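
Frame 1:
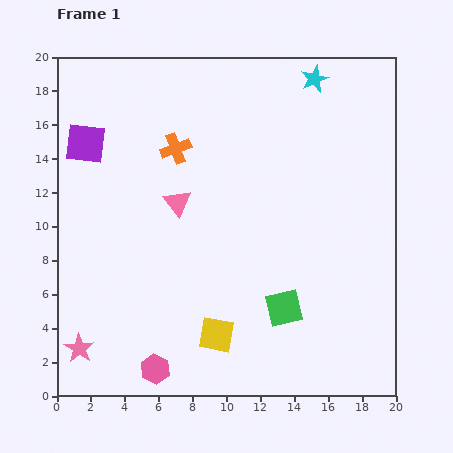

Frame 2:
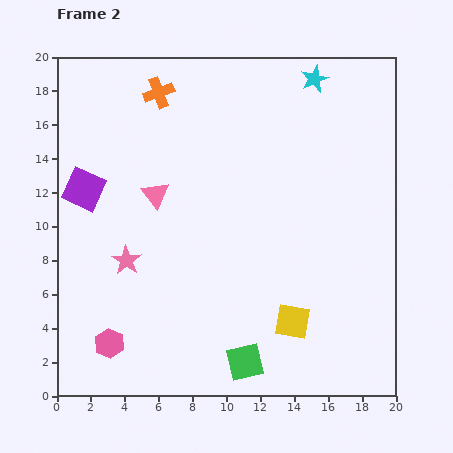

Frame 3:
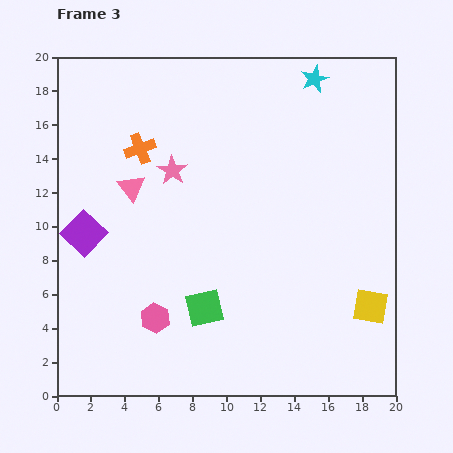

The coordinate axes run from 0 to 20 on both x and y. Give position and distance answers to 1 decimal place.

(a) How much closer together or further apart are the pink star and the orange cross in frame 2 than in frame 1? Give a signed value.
-3.0

Distance in frame 1: 13.1. Distance in frame 2: 10.1.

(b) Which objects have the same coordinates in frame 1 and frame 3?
the cyan star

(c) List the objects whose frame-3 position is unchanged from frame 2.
the cyan star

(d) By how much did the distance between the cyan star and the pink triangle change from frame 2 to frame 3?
+1.0

Distance in frame 2: 11.6. Distance in frame 3: 12.6.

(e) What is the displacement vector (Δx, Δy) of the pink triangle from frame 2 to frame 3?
(-1.4, 0.4)

The pink triangle was at (5.8, 11.9) in frame 2 and (4.4, 12.3) in frame 3.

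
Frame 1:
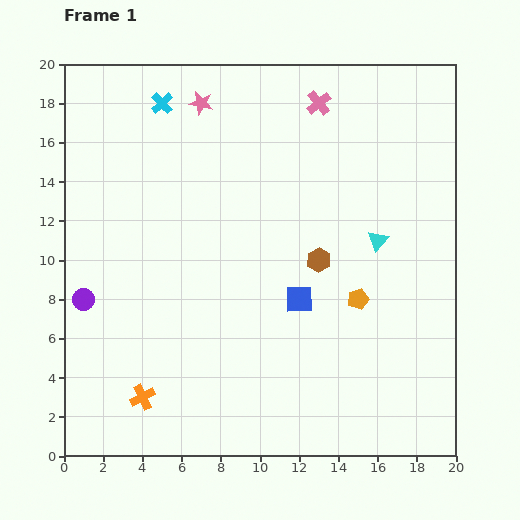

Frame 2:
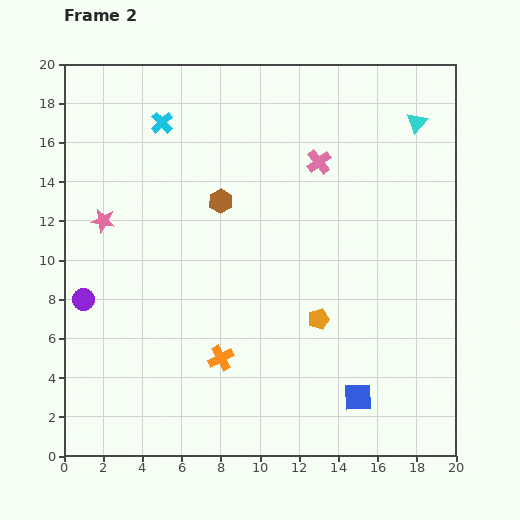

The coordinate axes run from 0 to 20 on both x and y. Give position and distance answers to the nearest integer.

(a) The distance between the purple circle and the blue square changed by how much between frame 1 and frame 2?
+4

Distance in frame 1: 11. Distance in frame 2: 15.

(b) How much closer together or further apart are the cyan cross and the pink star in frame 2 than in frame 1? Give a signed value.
+4

Distance in frame 1: 2. Distance in frame 2: 6.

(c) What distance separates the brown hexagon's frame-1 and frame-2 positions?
6

The brown hexagon moved from (13, 10) to (8, 13), a distance of √(5² + 3²) ≈ 6.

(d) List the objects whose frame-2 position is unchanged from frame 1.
the purple circle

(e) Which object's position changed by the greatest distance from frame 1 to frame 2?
the pink star

(moved 8; next 6)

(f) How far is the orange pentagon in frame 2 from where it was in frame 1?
2

The orange pentagon moved from (15, 8) to (13, 7), a distance of √(2² + 1²) ≈ 2.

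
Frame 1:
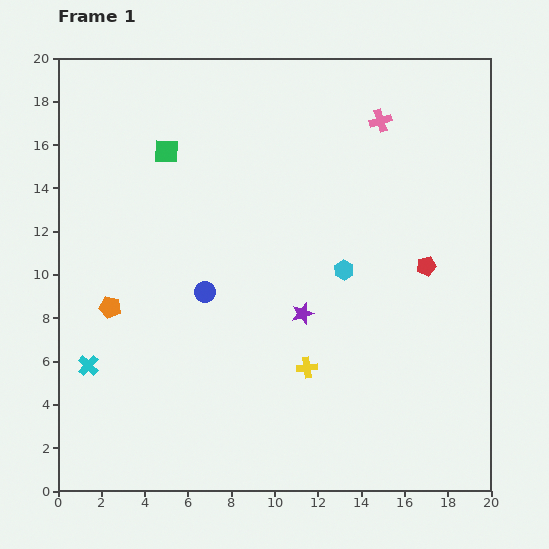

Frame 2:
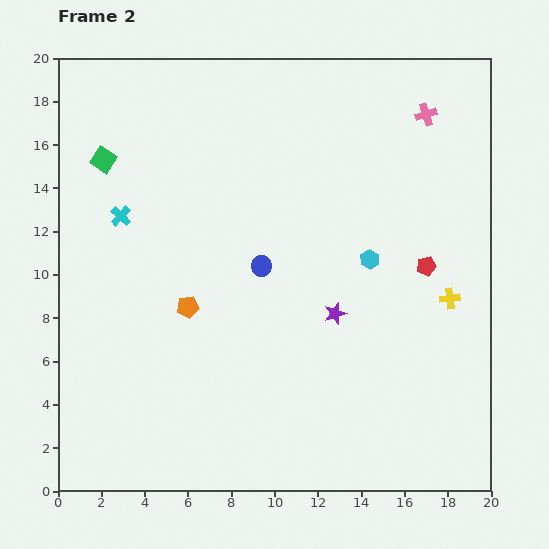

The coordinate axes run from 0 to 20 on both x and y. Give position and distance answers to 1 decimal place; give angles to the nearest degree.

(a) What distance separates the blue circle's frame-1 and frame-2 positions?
2.9

The blue circle moved from (6.8, 9.2) to (9.4, 10.4), a distance of √(2.6² + 1.2²) ≈ 2.9.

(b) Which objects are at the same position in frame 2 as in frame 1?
the red pentagon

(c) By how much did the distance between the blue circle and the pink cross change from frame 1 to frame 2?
-1.0

Distance in frame 1: 11.3. Distance in frame 2: 10.3.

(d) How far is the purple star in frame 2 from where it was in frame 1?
1.5

The purple star moved from (11.3, 8.2) to (12.8, 8.2), a distance of √(1.5² + 0.0²) ≈ 1.5.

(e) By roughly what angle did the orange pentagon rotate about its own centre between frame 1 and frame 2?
23° counter-clockwise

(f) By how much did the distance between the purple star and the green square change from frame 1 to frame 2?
+3.0

Distance in frame 1: 9.8. Distance in frame 2: 12.8.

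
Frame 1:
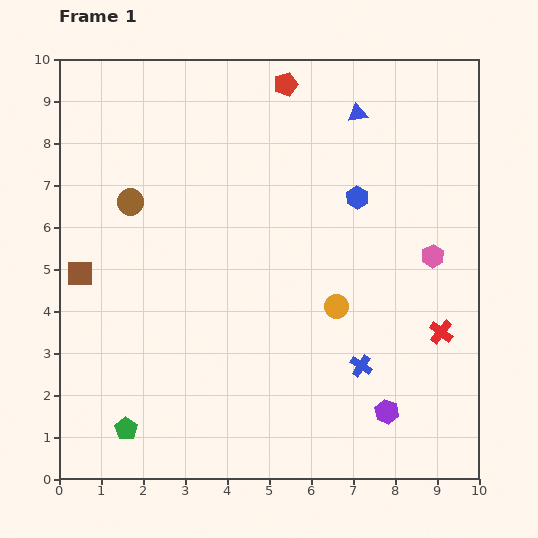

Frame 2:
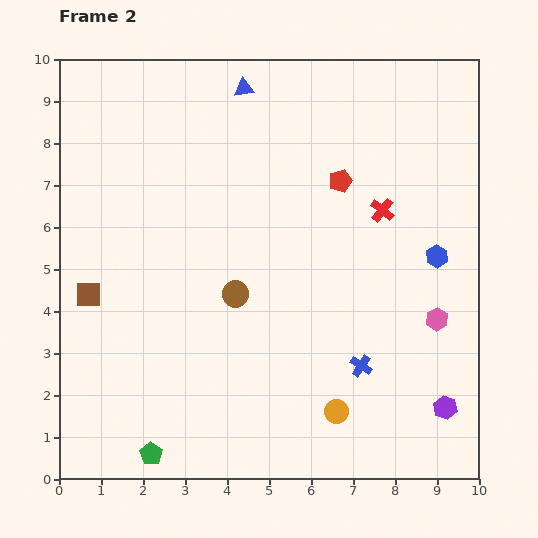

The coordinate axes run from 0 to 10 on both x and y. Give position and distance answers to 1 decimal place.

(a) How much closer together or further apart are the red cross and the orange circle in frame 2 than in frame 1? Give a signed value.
+2.3

Distance in frame 1: 2.6. Distance in frame 2: 4.9.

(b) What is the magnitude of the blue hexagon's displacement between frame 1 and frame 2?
2.4

The blue hexagon moved from (7.1, 6.7) to (9.0, 5.3), a distance of √(1.9² + 1.4²) ≈ 2.4.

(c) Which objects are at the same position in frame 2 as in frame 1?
the blue cross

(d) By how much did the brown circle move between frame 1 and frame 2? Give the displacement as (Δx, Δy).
(2.5, -2.2)

The brown circle was at (1.7, 6.6) in frame 1 and (4.2, 4.4) in frame 2.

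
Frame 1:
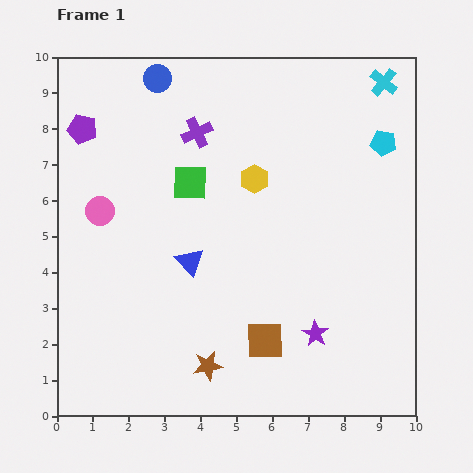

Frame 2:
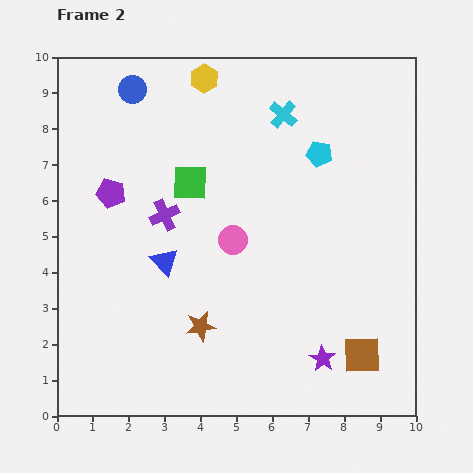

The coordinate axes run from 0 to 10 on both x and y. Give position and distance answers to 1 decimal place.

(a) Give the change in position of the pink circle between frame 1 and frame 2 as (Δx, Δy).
(3.7, -0.8)

The pink circle was at (1.2, 5.7) in frame 1 and (4.9, 4.9) in frame 2.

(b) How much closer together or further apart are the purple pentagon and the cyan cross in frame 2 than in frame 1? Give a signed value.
-3.2

Distance in frame 1: 8.5. Distance in frame 2: 5.3.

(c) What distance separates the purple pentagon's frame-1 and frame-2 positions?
2.0

The purple pentagon moved from (0.7, 8.0) to (1.5, 6.2), a distance of √(0.8² + 1.8²) ≈ 2.0.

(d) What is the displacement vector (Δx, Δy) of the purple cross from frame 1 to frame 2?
(-0.9, -2.3)

The purple cross was at (3.9, 7.9) in frame 1 and (3.0, 5.6) in frame 2.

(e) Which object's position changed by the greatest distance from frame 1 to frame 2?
the pink circle

(moved 3.8; next 3.1)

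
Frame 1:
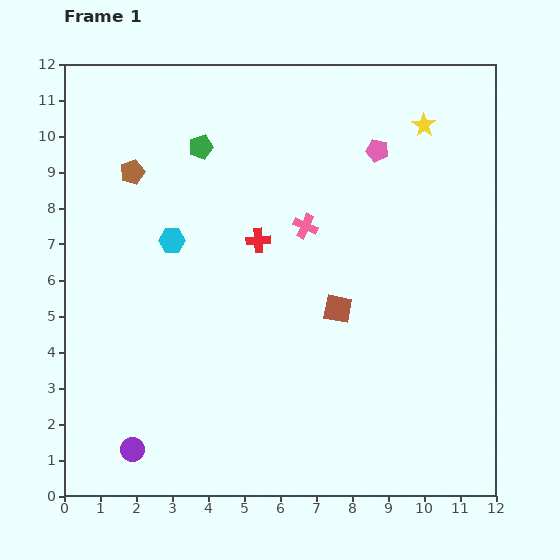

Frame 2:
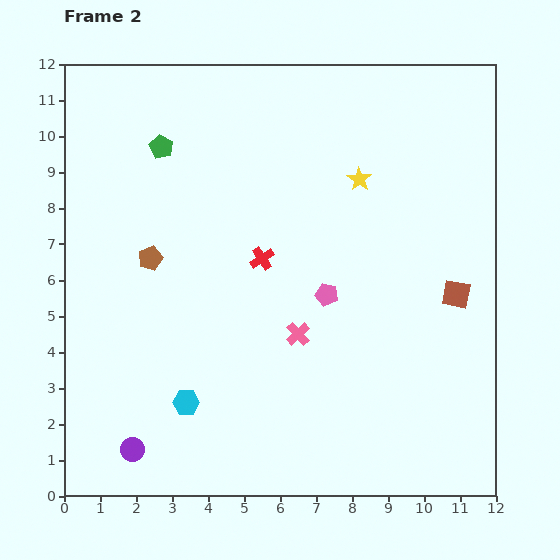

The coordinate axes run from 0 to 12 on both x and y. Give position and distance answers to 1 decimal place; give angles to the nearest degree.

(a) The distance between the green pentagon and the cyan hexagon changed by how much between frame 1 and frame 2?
+4.4

Distance in frame 1: 2.7. Distance in frame 2: 7.1.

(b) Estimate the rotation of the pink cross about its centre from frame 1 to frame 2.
23° clockwise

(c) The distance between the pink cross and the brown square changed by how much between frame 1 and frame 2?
+2.0

Distance in frame 1: 2.5. Distance in frame 2: 4.5.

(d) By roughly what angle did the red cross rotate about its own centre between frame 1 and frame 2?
30° counter-clockwise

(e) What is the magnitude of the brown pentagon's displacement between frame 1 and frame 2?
2.5

The brown pentagon moved from (1.9, 9.0) to (2.4, 6.6), a distance of √(0.5² + 2.4²) ≈ 2.5.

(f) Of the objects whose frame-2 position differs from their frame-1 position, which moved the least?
the red cross

(moved 0.5)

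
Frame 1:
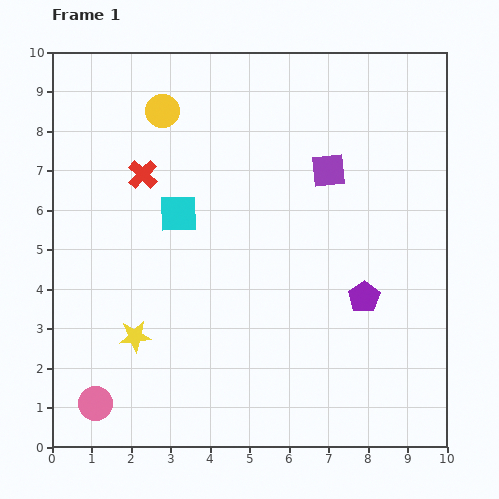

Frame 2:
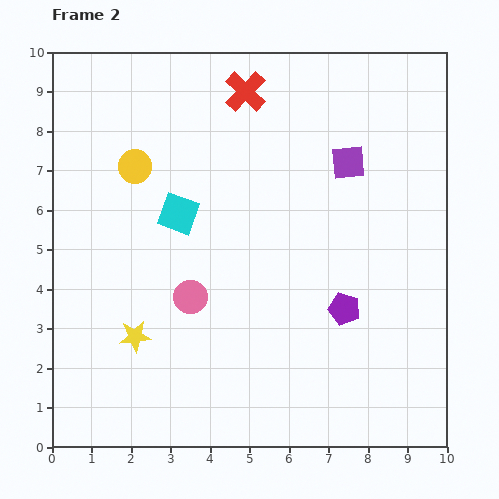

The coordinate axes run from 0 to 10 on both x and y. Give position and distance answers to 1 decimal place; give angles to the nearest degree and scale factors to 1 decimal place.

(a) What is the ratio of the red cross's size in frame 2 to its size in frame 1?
1.4×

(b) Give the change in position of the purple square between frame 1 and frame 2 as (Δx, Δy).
(0.5, 0.2)

The purple square was at (7.0, 7.0) in frame 1 and (7.5, 7.2) in frame 2.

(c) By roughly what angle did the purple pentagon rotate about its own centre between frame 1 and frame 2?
23° counter-clockwise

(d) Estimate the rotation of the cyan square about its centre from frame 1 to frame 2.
21° clockwise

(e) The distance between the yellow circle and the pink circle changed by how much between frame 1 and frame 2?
-4.0

Distance in frame 1: 7.6. Distance in frame 2: 3.6.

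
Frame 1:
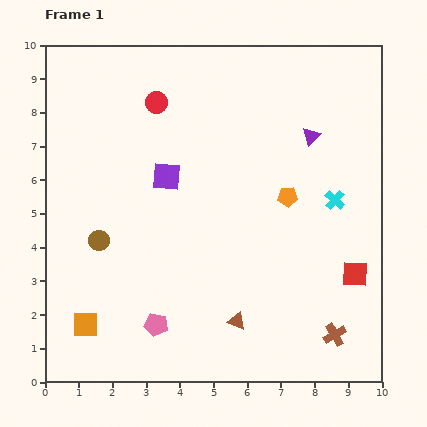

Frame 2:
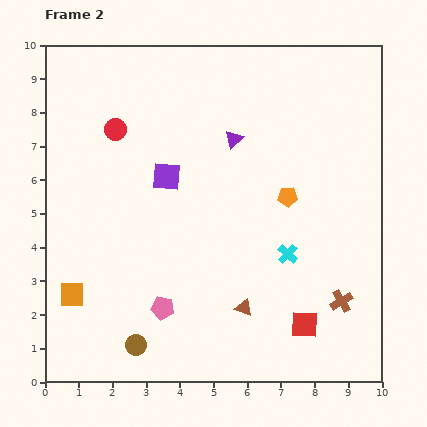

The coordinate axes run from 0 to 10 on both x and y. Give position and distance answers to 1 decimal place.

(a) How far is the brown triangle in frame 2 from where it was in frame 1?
0.4

The brown triangle moved from (5.7, 1.8) to (5.9, 2.2), a distance of √(0.2² + 0.4²) ≈ 0.4.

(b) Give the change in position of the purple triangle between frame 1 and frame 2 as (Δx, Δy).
(-2.3, -0.1)

The purple triangle was at (7.9, 7.3) in frame 1 and (5.6, 7.2) in frame 2.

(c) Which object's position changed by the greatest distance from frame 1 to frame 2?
the brown circle

(moved 3.3; next 2.3)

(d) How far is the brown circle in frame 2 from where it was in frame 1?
3.3

The brown circle moved from (1.6, 4.2) to (2.7, 1.1), a distance of √(1.1² + 3.1²) ≈ 3.3.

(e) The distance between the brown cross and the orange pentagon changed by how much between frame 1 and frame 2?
-0.8

Distance in frame 1: 4.3. Distance in frame 2: 3.5.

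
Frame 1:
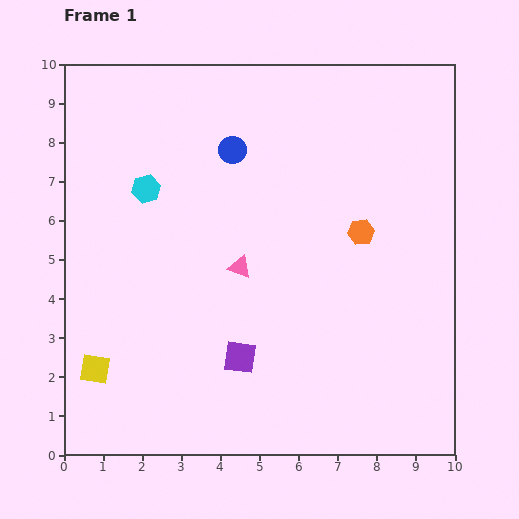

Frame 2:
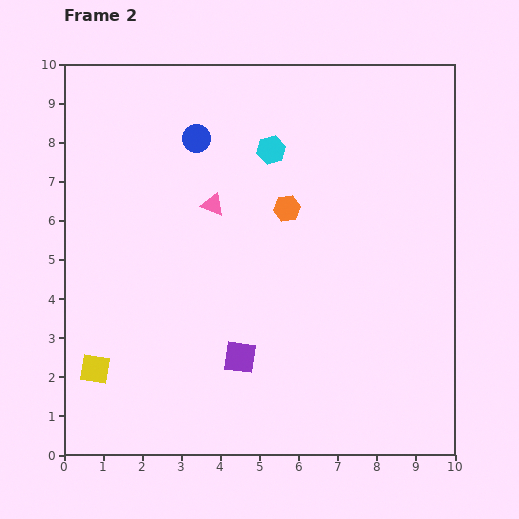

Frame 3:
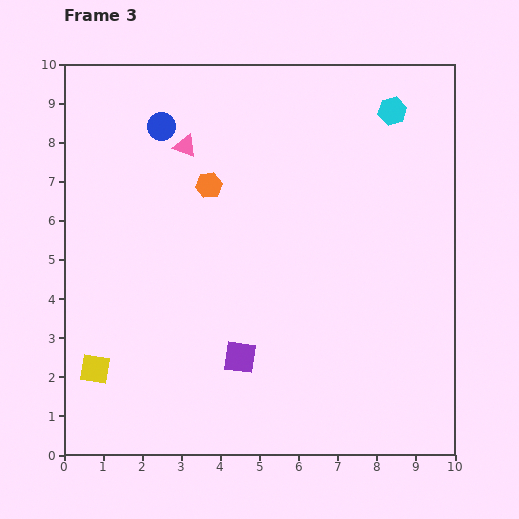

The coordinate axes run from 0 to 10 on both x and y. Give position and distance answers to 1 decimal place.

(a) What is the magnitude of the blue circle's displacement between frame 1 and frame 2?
0.9

The blue circle moved from (4.3, 7.8) to (3.4, 8.1), a distance of √(0.9² + 0.3²) ≈ 0.9.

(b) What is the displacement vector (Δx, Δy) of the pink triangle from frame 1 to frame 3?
(-1.4, 3.1)

The pink triangle was at (4.5, 4.8) in frame 1 and (3.1, 7.9) in frame 3.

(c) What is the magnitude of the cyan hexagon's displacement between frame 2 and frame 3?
3.3

The cyan hexagon moved from (5.3, 7.8) to (8.4, 8.8), a distance of √(3.1² + 1.0²) ≈ 3.3.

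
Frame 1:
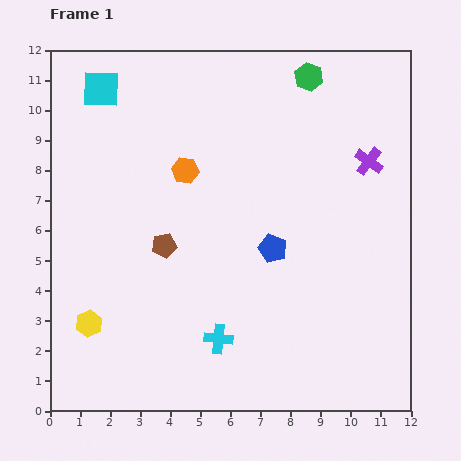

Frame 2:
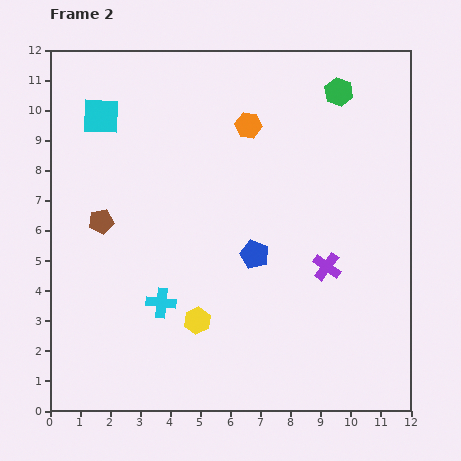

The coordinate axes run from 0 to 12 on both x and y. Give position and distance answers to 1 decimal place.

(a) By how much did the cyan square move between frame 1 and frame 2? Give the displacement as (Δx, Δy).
(0.0, -0.9)

The cyan square was at (1.7, 10.7) in frame 1 and (1.7, 9.8) in frame 2.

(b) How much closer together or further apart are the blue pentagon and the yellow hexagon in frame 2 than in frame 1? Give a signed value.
-3.7

Distance in frame 1: 6.6. Distance in frame 2: 2.9.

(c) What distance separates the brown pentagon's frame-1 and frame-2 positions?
2.2

The brown pentagon moved from (3.8, 5.5) to (1.7, 6.3), a distance of √(2.1² + 0.8²) ≈ 2.2.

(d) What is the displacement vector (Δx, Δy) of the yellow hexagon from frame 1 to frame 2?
(3.6, 0.1)

The yellow hexagon was at (1.3, 2.9) in frame 1 and (4.9, 3.0) in frame 2.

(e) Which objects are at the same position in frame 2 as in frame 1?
none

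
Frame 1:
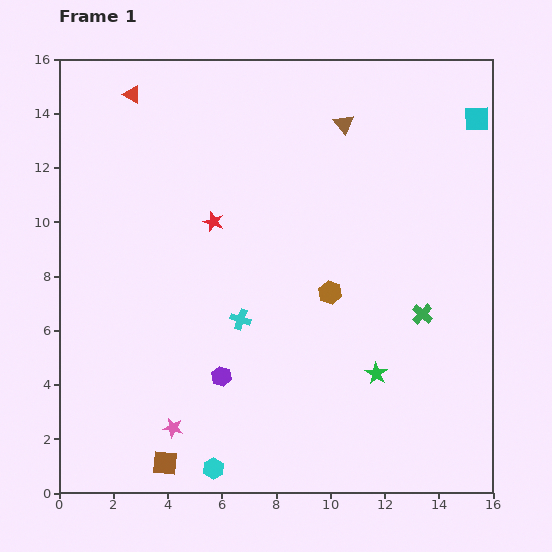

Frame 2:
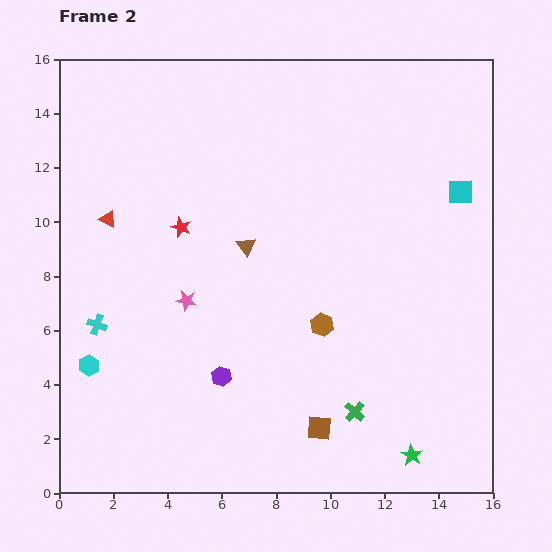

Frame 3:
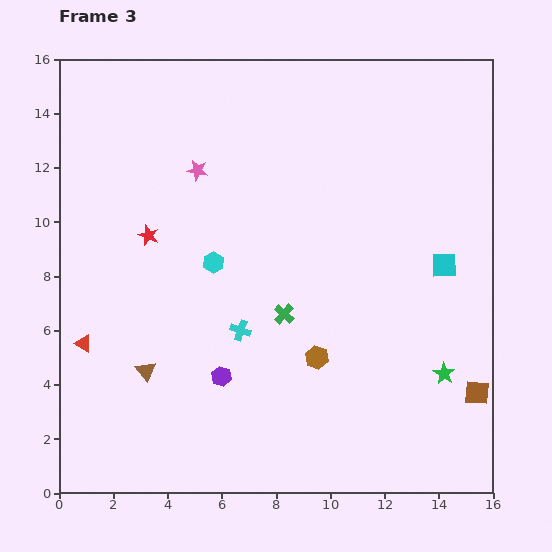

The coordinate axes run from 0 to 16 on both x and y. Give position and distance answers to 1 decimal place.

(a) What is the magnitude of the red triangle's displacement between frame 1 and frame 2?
4.7

The red triangle moved from (2.7, 14.7) to (1.8, 10.1), a distance of √(0.9² + 4.6²) ≈ 4.7.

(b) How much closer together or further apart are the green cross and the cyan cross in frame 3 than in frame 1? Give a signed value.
-5.0

Distance in frame 1: 6.7. Distance in frame 3: 1.7.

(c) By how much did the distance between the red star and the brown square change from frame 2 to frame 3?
+4.4

Distance in frame 2: 9.0. Distance in frame 3: 13.4.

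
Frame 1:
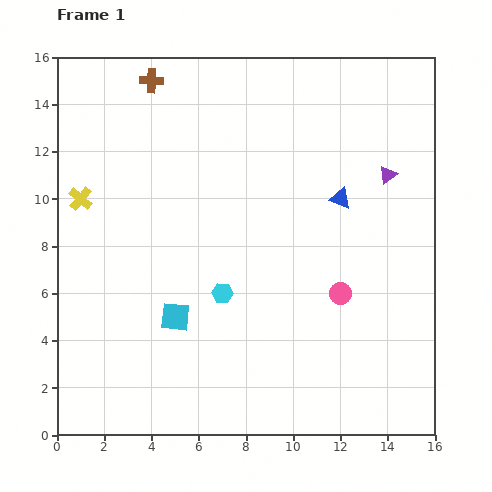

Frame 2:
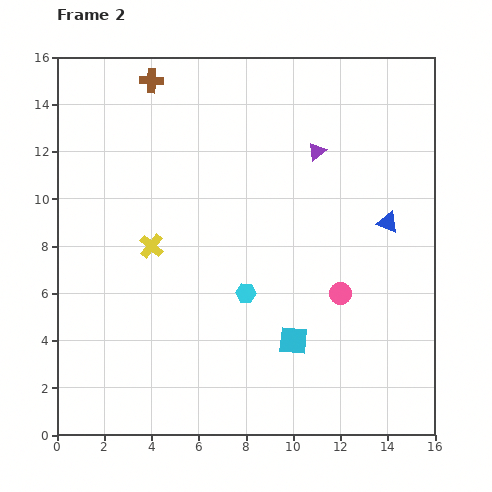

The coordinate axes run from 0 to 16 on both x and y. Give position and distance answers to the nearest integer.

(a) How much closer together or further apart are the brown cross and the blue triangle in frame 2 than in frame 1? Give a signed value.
+3

Distance in frame 1: 9. Distance in frame 2: 12.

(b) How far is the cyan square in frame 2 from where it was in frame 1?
5

The cyan square moved from (5, 5) to (10, 4), a distance of √(5² + 1²) ≈ 5.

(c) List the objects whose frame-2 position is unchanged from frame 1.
the brown cross, the pink circle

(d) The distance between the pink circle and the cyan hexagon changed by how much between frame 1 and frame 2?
-1

Distance in frame 1: 5. Distance in frame 2: 4.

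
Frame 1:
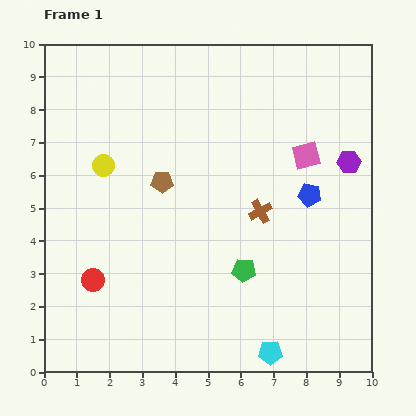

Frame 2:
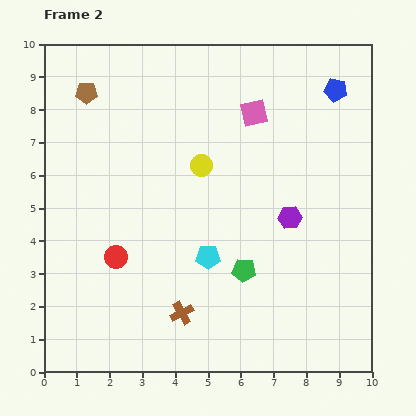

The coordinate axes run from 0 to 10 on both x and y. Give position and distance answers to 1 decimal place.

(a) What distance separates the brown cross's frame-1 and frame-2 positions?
3.9

The brown cross moved from (6.6, 4.9) to (4.2, 1.8), a distance of √(2.4² + 3.1²) ≈ 3.9.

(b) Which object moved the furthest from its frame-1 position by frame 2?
the brown cross

(moved 3.9; next 3.5)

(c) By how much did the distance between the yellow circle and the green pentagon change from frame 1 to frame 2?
-1.9

Distance in frame 1: 5.4. Distance in frame 2: 3.5.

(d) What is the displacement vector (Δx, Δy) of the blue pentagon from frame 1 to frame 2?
(0.8, 3.2)

The blue pentagon was at (8.1, 5.4) in frame 1 and (8.9, 8.6) in frame 2.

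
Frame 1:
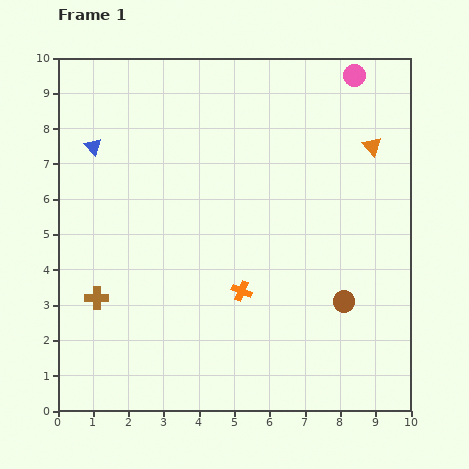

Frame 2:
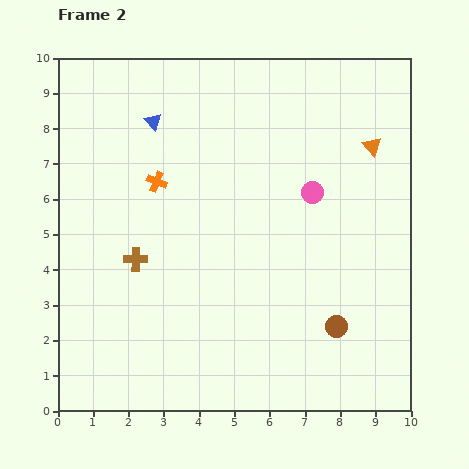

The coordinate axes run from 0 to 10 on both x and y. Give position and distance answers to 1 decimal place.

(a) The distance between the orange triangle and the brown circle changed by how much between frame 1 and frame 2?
+0.7

Distance in frame 1: 4.5. Distance in frame 2: 5.2.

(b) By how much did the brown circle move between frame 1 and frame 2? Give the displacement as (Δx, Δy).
(-0.2, -0.7)

The brown circle was at (8.1, 3.1) in frame 1 and (7.9, 2.4) in frame 2.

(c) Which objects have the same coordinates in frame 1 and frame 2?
the orange triangle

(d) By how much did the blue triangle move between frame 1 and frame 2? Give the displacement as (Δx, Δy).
(1.7, 0.7)

The blue triangle was at (1.0, 7.5) in frame 1 and (2.7, 8.2) in frame 2.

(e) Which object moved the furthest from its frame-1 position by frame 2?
the orange cross

(moved 3.9; next 3.5)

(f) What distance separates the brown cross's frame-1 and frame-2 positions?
1.6

The brown cross moved from (1.1, 3.2) to (2.2, 4.3), a distance of √(1.1² + 1.1²) ≈ 1.6.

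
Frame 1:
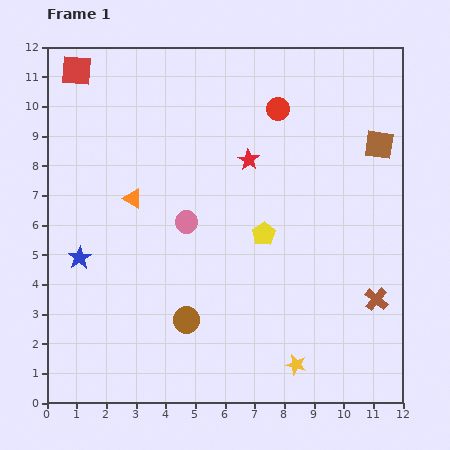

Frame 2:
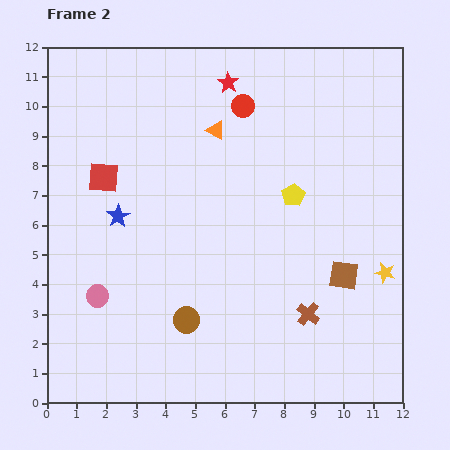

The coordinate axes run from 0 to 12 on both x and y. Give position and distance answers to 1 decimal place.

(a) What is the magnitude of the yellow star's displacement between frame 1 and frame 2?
4.3

The yellow star moved from (8.4, 1.3) to (11.4, 4.4), a distance of √(3.0² + 3.1²) ≈ 4.3.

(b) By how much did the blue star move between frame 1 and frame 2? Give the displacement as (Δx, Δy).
(1.3, 1.4)

The blue star was at (1.1, 4.9) in frame 1 and (2.4, 6.3) in frame 2.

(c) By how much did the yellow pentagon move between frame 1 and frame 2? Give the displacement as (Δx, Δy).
(1.0, 1.3)

The yellow pentagon was at (7.3, 5.7) in frame 1 and (8.3, 7.0) in frame 2.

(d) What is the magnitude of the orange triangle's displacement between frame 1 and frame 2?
3.6

The orange triangle moved from (2.9, 6.9) to (5.7, 9.2), a distance of √(2.8² + 2.3²) ≈ 3.6.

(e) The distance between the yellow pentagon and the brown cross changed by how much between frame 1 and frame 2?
-0.4

Distance in frame 1: 4.4. Distance in frame 2: 4.0.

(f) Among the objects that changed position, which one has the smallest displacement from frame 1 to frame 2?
the red circle

(moved 1.2)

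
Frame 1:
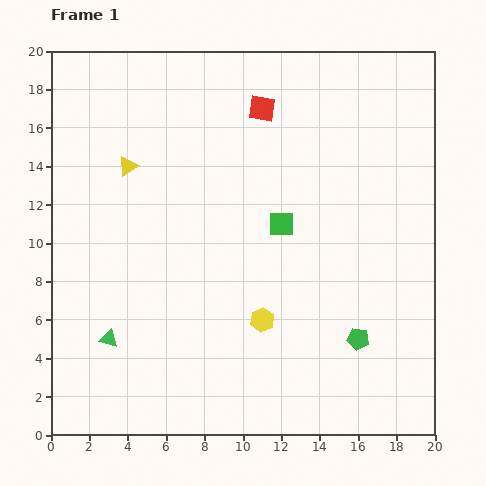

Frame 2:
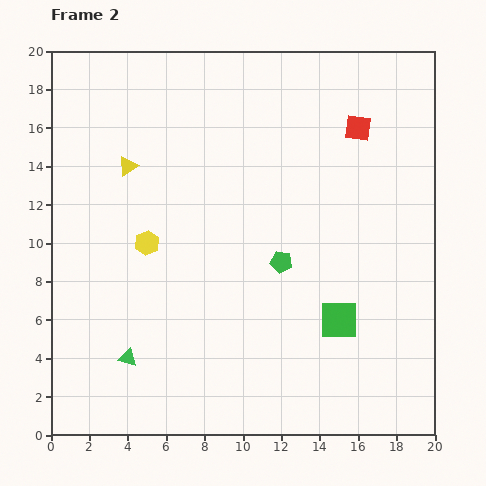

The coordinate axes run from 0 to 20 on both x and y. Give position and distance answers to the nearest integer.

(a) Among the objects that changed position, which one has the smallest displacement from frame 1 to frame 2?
the green triangle

(moved 1)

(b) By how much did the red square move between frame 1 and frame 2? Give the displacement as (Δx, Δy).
(5, -1)

The red square was at (11, 17) in frame 1 and (16, 16) in frame 2.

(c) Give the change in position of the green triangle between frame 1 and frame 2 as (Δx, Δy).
(1, -1)

The green triangle was at (3, 5) in frame 1 and (4, 4) in frame 2.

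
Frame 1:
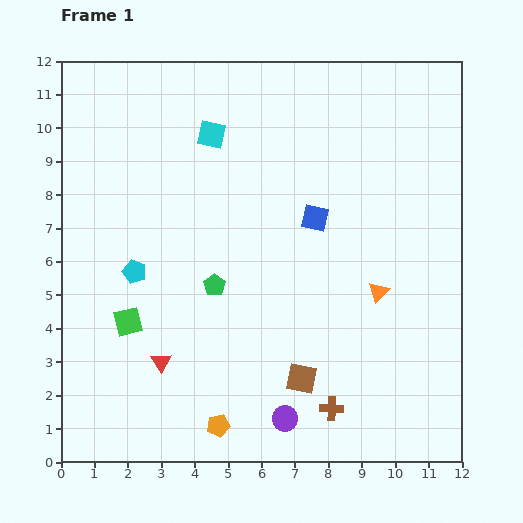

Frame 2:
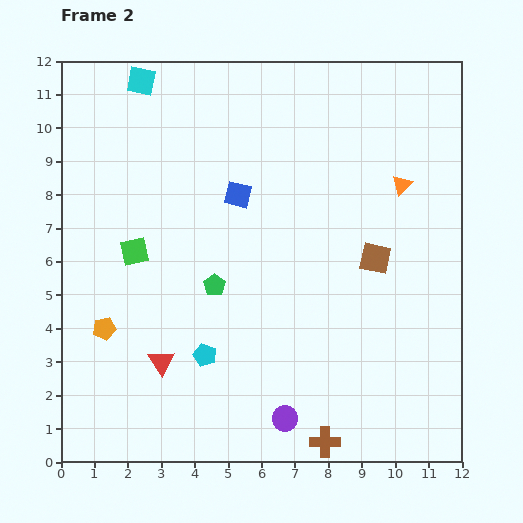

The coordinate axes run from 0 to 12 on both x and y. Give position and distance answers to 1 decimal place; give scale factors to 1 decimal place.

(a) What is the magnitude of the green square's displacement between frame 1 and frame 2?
2.1

The green square moved from (2.0, 4.2) to (2.2, 6.3), a distance of √(0.2² + 2.1²) ≈ 2.1.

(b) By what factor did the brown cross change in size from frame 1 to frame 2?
1.3×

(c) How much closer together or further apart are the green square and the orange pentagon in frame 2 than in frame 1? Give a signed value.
-1.6

Distance in frame 1: 4.1. Distance in frame 2: 2.5.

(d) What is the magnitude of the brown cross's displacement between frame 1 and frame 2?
1.0

The brown cross moved from (8.1, 1.6) to (7.9, 0.6), a distance of √(0.2² + 1.0²) ≈ 1.0.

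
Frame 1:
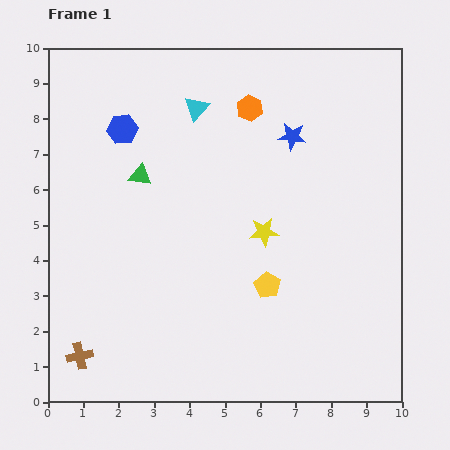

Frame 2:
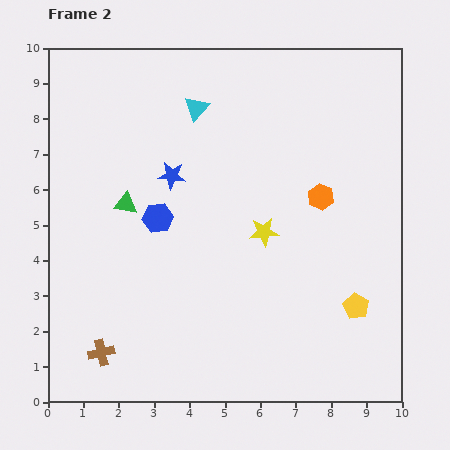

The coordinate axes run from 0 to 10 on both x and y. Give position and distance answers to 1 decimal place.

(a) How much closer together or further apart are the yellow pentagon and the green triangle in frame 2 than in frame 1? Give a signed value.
+2.3

Distance in frame 1: 4.8. Distance in frame 2: 7.1.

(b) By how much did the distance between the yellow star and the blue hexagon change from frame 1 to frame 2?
-1.9

Distance in frame 1: 4.9. Distance in frame 2: 3.0.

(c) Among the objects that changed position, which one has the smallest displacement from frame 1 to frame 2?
the brown cross

(moved 0.6)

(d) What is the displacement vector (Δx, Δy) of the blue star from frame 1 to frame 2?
(-3.4, -1.1)

The blue star was at (6.9, 7.5) in frame 1 and (3.5, 6.4) in frame 2.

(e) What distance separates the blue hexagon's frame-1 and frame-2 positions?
2.7

The blue hexagon moved from (2.1, 7.7) to (3.1, 5.2), a distance of √(1.0² + 2.5²) ≈ 2.7.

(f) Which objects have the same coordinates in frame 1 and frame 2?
the cyan triangle, the yellow star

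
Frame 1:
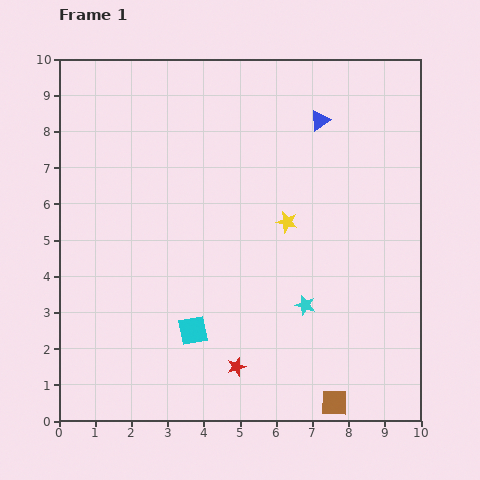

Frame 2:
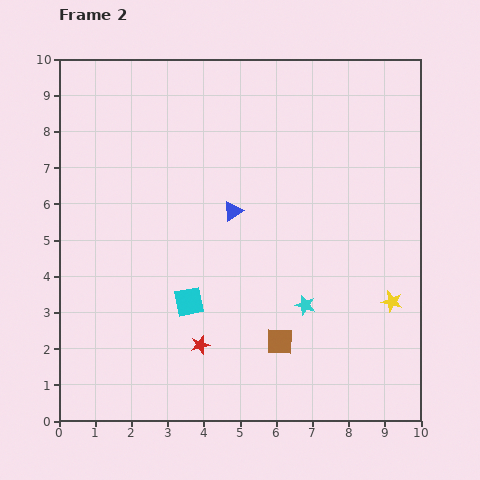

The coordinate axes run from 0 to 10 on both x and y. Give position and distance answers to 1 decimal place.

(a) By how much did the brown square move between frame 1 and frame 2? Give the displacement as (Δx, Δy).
(-1.5, 1.7)

The brown square was at (7.6, 0.5) in frame 1 and (6.1, 2.2) in frame 2.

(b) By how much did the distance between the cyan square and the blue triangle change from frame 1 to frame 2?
-4.0

Distance in frame 1: 6.8. Distance in frame 2: 2.8.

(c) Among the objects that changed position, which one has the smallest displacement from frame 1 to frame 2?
the cyan square

(moved 0.8)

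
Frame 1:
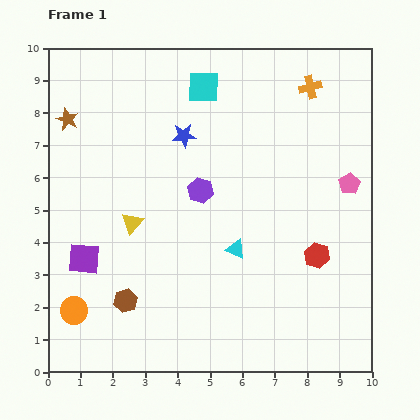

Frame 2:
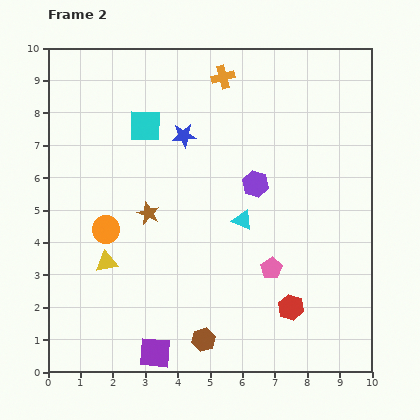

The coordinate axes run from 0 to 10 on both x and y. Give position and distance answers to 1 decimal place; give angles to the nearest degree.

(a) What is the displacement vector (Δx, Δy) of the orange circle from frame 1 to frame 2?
(1.0, 2.5)

The orange circle was at (0.8, 1.9) in frame 1 and (1.8, 4.4) in frame 2.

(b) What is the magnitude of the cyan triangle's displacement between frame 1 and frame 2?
0.9

The cyan triangle moved from (5.8, 3.8) to (6.0, 4.7), a distance of √(0.2² + 0.9²) ≈ 0.9.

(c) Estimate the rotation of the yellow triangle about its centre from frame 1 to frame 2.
39° clockwise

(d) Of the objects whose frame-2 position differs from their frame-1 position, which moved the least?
the cyan triangle

(moved 0.9)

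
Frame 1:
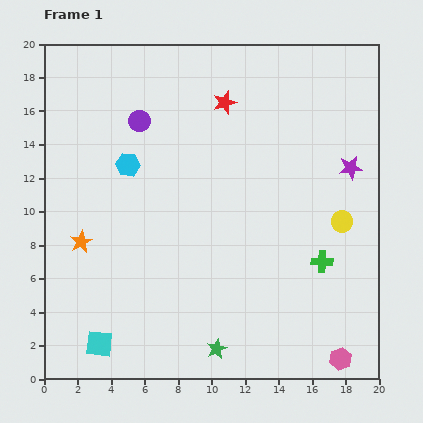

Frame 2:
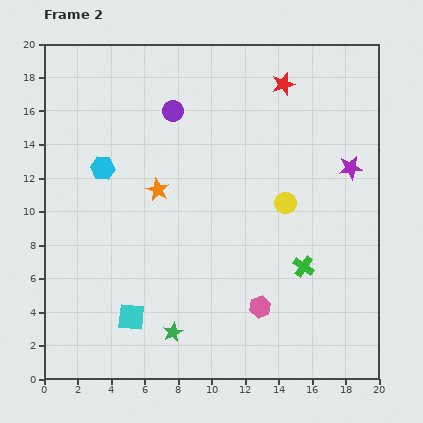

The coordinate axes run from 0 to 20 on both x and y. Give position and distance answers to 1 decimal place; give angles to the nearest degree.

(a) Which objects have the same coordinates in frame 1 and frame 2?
the purple star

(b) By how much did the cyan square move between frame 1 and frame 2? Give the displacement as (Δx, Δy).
(1.9, 1.6)

The cyan square was at (3.3, 2.1) in frame 1 and (5.2, 3.7) in frame 2.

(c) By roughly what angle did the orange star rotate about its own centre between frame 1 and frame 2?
20° counter-clockwise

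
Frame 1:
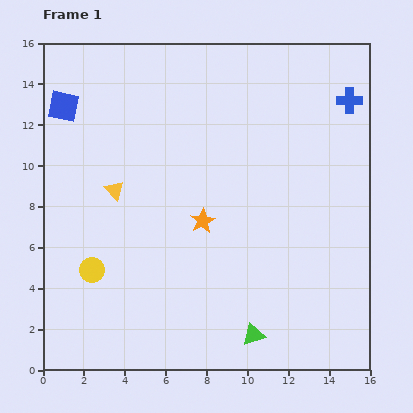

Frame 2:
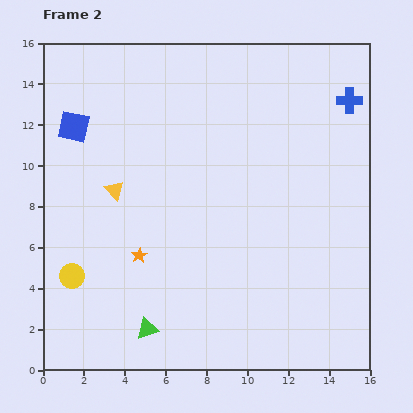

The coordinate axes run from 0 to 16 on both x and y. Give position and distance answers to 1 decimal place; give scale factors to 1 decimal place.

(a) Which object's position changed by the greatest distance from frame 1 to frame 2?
the green triangle

(moved 5.2; next 3.5)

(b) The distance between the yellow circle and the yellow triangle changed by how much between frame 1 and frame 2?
+0.6

Distance in frame 1: 4.1. Distance in frame 2: 4.7.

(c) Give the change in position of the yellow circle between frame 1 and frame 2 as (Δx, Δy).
(-1.0, -0.3)

The yellow circle was at (2.4, 4.9) in frame 1 and (1.4, 4.6) in frame 2.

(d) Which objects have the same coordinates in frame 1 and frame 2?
the yellow triangle, the blue cross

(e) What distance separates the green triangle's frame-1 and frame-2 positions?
5.2

The green triangle moved from (10.3, 1.7) to (5.1, 2.0), a distance of √(5.2² + 0.3²) ≈ 5.2.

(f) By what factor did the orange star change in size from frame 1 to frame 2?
0.6×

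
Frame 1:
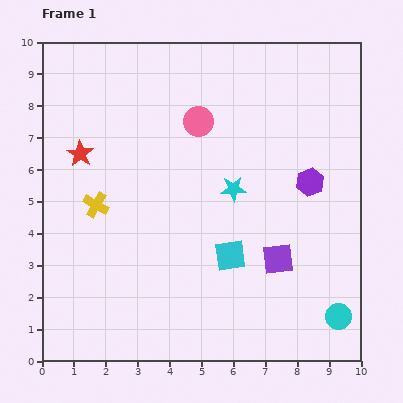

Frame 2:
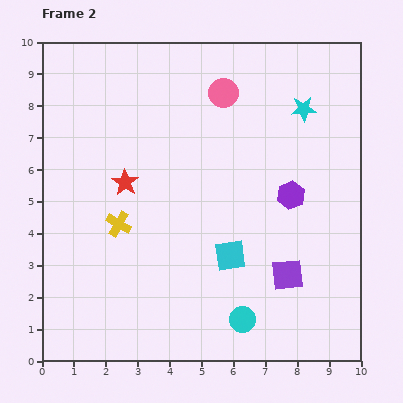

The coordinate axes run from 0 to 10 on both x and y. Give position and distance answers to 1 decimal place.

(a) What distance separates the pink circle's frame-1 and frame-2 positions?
1.2

The pink circle moved from (4.9, 7.5) to (5.7, 8.4), a distance of √(0.8² + 0.9²) ≈ 1.2.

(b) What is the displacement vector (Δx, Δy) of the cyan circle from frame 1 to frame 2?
(-3.0, -0.1)

The cyan circle was at (9.3, 1.4) in frame 1 and (6.3, 1.3) in frame 2.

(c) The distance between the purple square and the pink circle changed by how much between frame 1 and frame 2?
+1.0

Distance in frame 1: 5.0. Distance in frame 2: 6.0.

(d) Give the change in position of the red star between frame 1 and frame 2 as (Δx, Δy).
(1.4, -0.9)

The red star was at (1.2, 6.5) in frame 1 and (2.6, 5.6) in frame 2.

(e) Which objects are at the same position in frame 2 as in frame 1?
the cyan square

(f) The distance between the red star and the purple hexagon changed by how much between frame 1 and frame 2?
-2.1

Distance in frame 1: 7.3. Distance in frame 2: 5.2.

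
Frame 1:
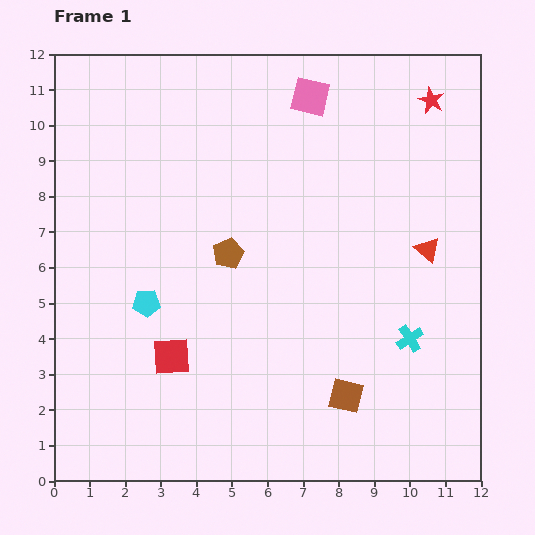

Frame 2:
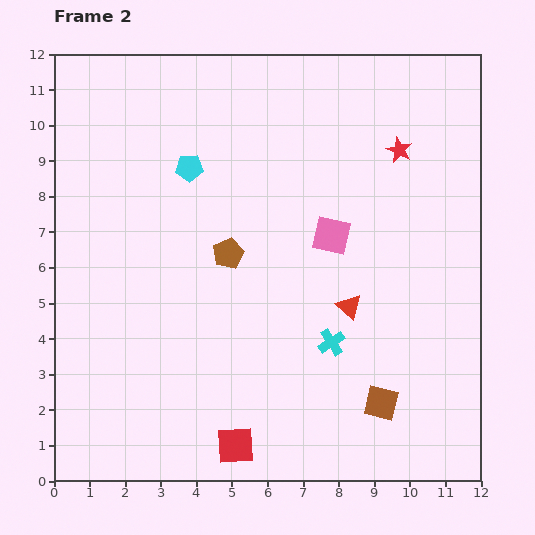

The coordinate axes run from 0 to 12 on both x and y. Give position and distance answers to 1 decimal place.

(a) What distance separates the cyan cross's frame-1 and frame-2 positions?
2.2

The cyan cross moved from (10.0, 4.0) to (7.8, 3.9), a distance of √(2.2² + 0.1²) ≈ 2.2.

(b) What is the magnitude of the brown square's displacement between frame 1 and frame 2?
1.0

The brown square moved from (8.2, 2.4) to (9.2, 2.2), a distance of √(1.0² + 0.2²) ≈ 1.0.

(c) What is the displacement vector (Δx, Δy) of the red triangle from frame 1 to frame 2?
(-2.2, -1.6)

The red triangle was at (10.5, 6.5) in frame 1 and (8.3, 4.9) in frame 2.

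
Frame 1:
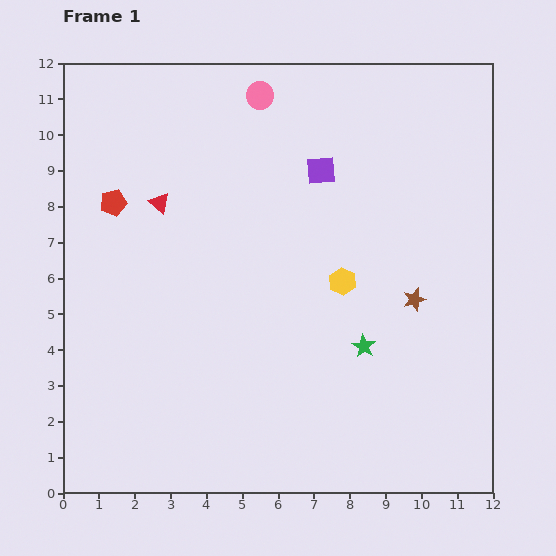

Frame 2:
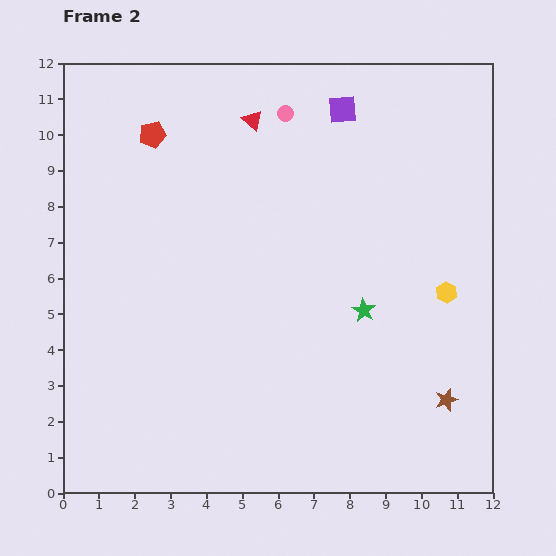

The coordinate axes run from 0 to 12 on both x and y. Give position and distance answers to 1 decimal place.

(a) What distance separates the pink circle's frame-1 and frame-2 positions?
0.9

The pink circle moved from (5.5, 11.1) to (6.2, 10.6), a distance of √(0.7² + 0.5²) ≈ 0.9.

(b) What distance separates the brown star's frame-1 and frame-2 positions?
2.9

The brown star moved from (9.8, 5.4) to (10.7, 2.6), a distance of √(0.9² + 2.8²) ≈ 2.9.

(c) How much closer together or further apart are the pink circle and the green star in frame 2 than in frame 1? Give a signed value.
-1.7

Distance in frame 1: 7.6. Distance in frame 2: 5.9.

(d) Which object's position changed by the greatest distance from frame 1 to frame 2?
the red triangle

(moved 3.5; next 2.9)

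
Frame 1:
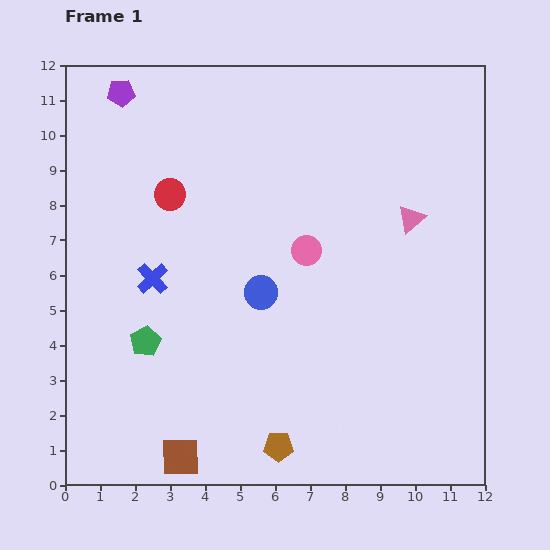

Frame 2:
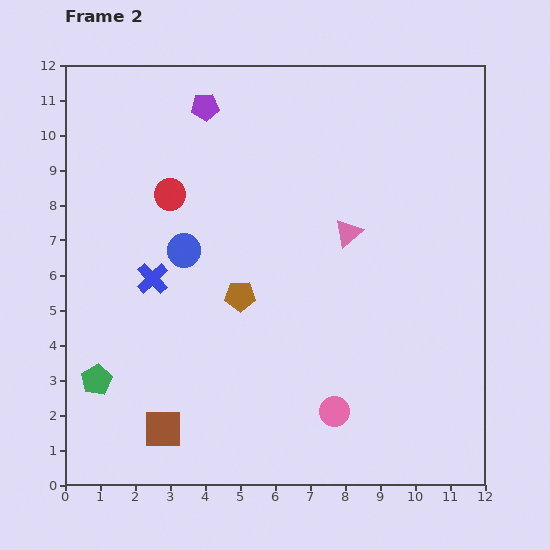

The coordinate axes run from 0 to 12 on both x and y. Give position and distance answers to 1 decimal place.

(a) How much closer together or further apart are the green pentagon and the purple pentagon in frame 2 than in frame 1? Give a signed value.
+1.3

Distance in frame 1: 7.1. Distance in frame 2: 8.4.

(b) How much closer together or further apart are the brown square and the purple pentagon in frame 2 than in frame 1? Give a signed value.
-1.2

Distance in frame 1: 10.5. Distance in frame 2: 9.3.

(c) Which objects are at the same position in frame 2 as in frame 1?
the blue cross, the red circle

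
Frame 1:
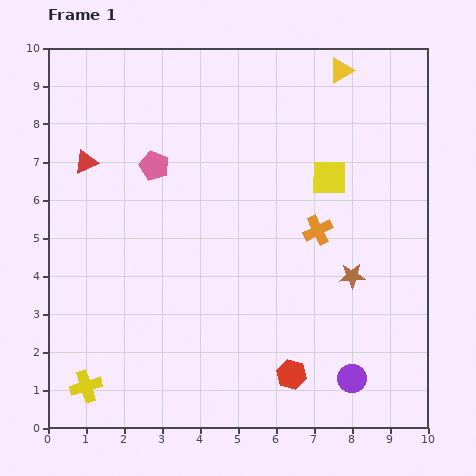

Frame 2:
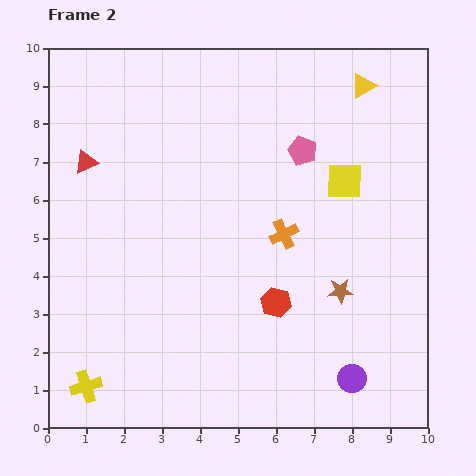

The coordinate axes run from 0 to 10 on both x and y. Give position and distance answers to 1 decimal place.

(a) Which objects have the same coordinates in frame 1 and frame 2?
the red triangle, the purple circle, the yellow cross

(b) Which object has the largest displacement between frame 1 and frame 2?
the pink pentagon

(moved 3.9; next 1.9)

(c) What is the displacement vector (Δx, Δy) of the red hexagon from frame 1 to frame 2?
(-0.4, 1.9)

The red hexagon was at (6.4, 1.4) in frame 1 and (6.0, 3.3) in frame 2.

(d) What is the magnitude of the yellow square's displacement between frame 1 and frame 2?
0.4

The yellow square moved from (7.4, 6.6) to (7.8, 6.5), a distance of √(0.4² + 0.1²) ≈ 0.4.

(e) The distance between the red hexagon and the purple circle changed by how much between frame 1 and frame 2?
+1.2

Distance in frame 1: 1.6. Distance in frame 2: 2.8.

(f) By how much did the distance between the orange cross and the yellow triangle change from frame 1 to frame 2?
+0.2

Distance in frame 1: 4.2. Distance in frame 2: 4.4.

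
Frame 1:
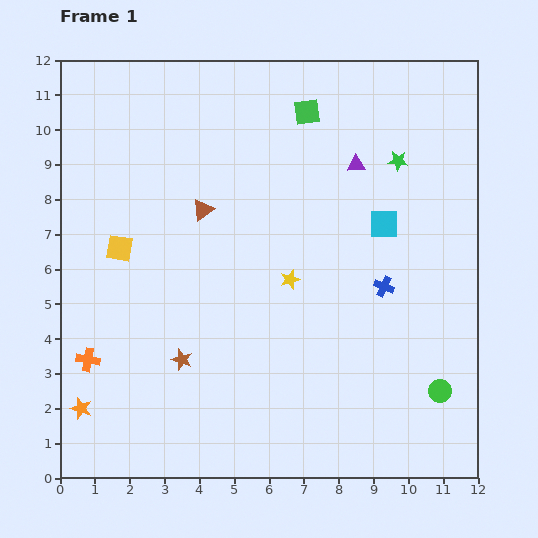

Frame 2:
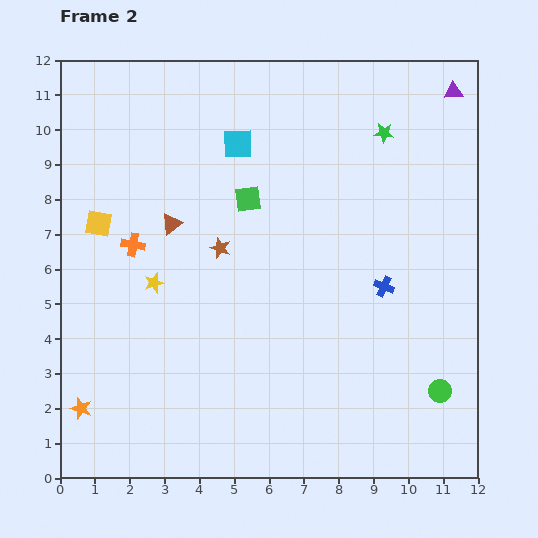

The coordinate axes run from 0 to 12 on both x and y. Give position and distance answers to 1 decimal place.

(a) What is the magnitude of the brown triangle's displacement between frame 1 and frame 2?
1.0

The brown triangle moved from (4.1, 7.7) to (3.2, 7.3), a distance of √(0.9² + 0.4²) ≈ 1.0.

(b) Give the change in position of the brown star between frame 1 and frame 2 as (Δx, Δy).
(1.1, 3.2)

The brown star was at (3.5, 3.4) in frame 1 and (4.6, 6.6) in frame 2.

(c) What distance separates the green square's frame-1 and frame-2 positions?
3.0

The green square moved from (7.1, 10.5) to (5.4, 8.0), a distance of √(1.7² + 2.5²) ≈ 3.0.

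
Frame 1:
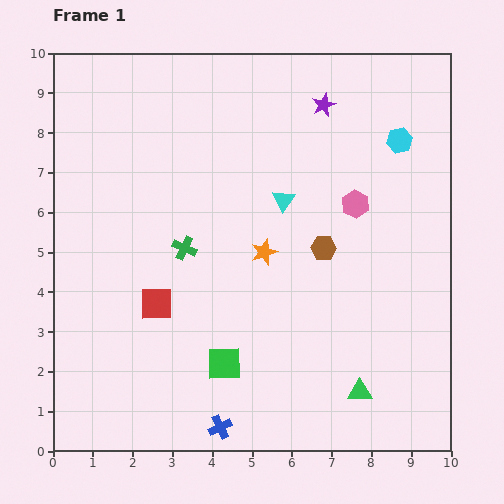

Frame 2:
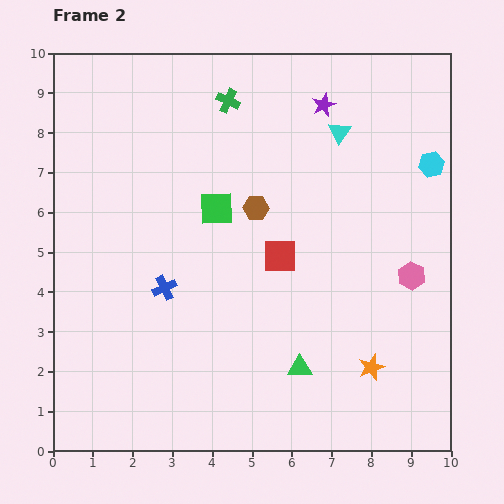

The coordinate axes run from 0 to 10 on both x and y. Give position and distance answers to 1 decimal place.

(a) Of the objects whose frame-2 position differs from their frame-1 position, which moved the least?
the cyan hexagon

(moved 1.0)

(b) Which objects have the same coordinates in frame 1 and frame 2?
the purple star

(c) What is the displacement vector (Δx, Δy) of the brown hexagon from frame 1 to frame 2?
(-1.7, 1.0)

The brown hexagon was at (6.8, 5.1) in frame 1 and (5.1, 6.1) in frame 2.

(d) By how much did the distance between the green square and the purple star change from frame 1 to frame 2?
-3.3

Distance in frame 1: 7.0. Distance in frame 2: 3.7.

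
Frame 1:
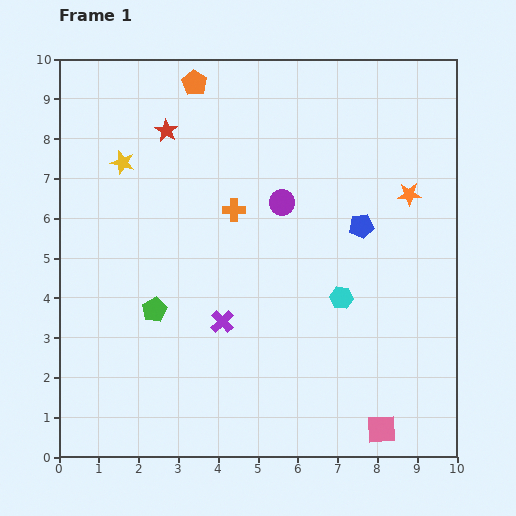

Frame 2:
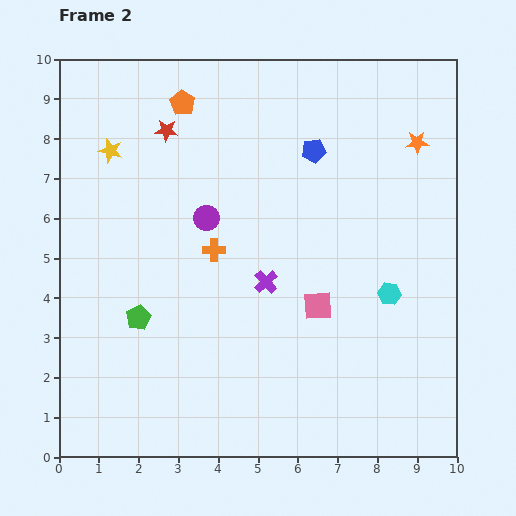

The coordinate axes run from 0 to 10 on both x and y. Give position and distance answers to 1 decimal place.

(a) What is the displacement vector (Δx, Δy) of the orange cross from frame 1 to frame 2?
(-0.5, -1.0)

The orange cross was at (4.4, 6.2) in frame 1 and (3.9, 5.2) in frame 2.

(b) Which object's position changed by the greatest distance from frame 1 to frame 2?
the pink square

(moved 3.5; next 2.2)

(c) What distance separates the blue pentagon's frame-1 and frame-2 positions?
2.2

The blue pentagon moved from (7.6, 5.8) to (6.4, 7.7), a distance of √(1.2² + 1.9²) ≈ 2.2.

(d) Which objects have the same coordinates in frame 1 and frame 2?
the red star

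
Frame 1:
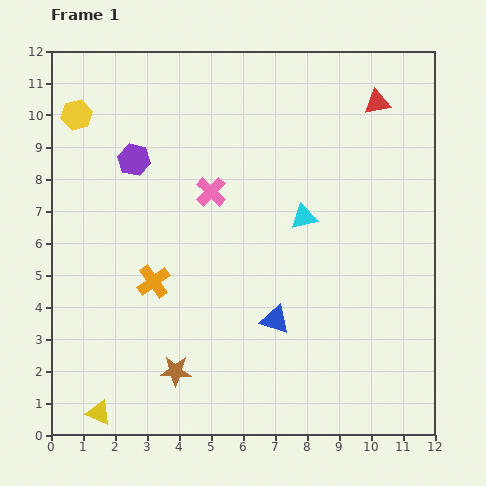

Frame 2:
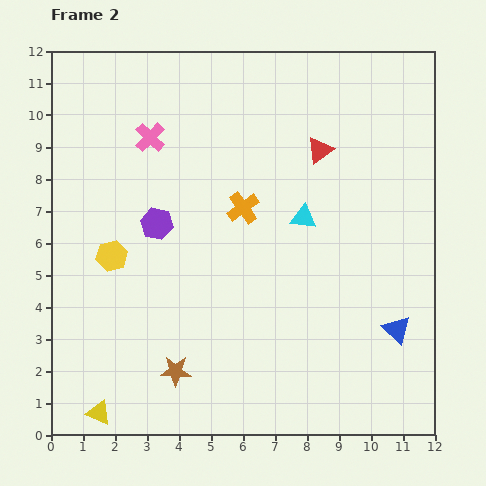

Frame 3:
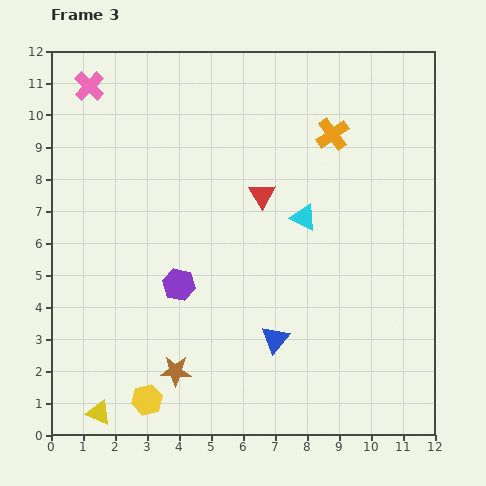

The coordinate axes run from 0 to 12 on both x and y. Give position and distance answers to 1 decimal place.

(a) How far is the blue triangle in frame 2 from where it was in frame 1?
3.8

The blue triangle moved from (7.0, 3.6) to (10.8, 3.3), a distance of √(3.8² + 0.3²) ≈ 3.8.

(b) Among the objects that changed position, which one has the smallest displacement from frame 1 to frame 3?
the blue triangle

(moved 0.6)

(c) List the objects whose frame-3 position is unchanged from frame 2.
the cyan triangle, the brown star, the yellow triangle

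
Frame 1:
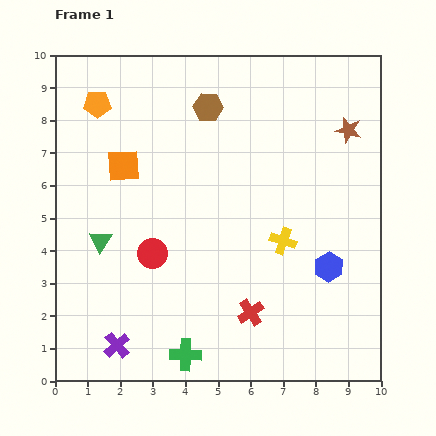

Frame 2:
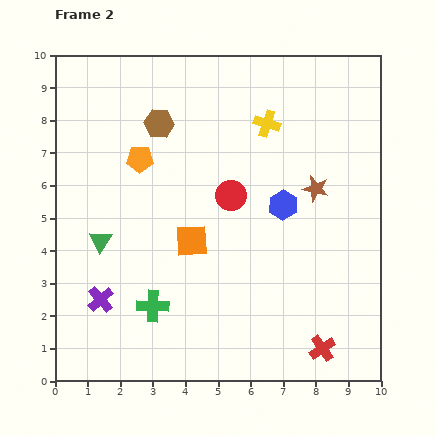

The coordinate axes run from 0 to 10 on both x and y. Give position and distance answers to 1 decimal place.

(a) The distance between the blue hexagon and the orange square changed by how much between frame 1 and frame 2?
-4.0

Distance in frame 1: 7.0. Distance in frame 2: 3.0.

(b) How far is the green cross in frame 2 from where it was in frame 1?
1.8

The green cross moved from (4.0, 0.8) to (3.0, 2.3), a distance of √(1.0² + 1.5²) ≈ 1.8.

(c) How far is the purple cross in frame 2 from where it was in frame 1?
1.5

The purple cross moved from (1.9, 1.1) to (1.4, 2.5), a distance of √(0.5² + 1.4²) ≈ 1.5.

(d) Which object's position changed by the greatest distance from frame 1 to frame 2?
the yellow cross

(moved 3.6; next 3.1)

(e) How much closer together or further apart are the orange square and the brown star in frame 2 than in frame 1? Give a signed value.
-2.9

Distance in frame 1: 7.0. Distance in frame 2: 4.1.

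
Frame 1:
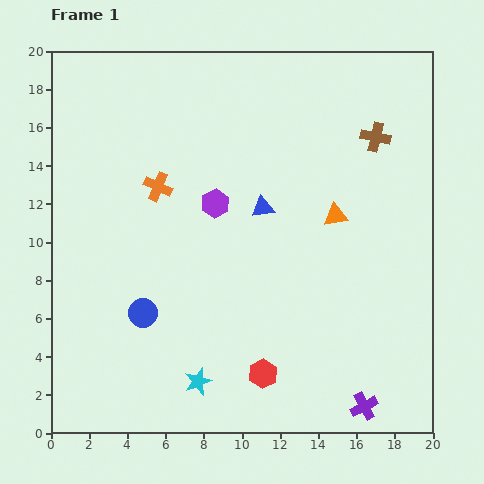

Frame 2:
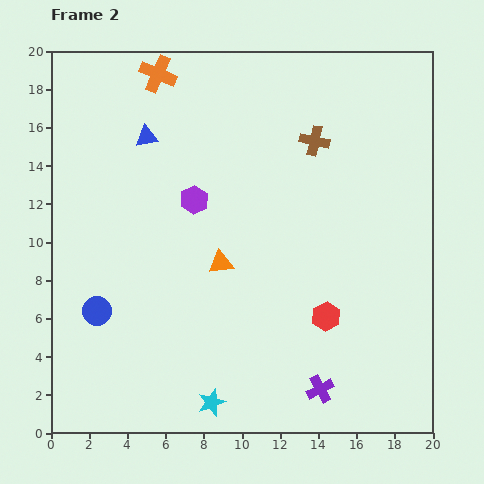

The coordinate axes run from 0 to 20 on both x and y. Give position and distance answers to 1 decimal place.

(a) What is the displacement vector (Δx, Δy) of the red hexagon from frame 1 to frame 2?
(3.3, 3.0)

The red hexagon was at (11.1, 3.1) in frame 1 and (14.4, 6.1) in frame 2.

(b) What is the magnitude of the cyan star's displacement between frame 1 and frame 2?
1.3

The cyan star moved from (7.7, 2.7) to (8.4, 1.6), a distance of √(0.7² + 1.1²) ≈ 1.3.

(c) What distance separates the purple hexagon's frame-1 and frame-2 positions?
1.1

The purple hexagon moved from (8.6, 12.0) to (7.5, 12.2), a distance of √(1.1² + 0.2²) ≈ 1.1.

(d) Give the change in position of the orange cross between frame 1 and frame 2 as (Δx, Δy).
(0.0, 5.9)

The orange cross was at (5.6, 12.9) in frame 1 and (5.6, 18.8) in frame 2.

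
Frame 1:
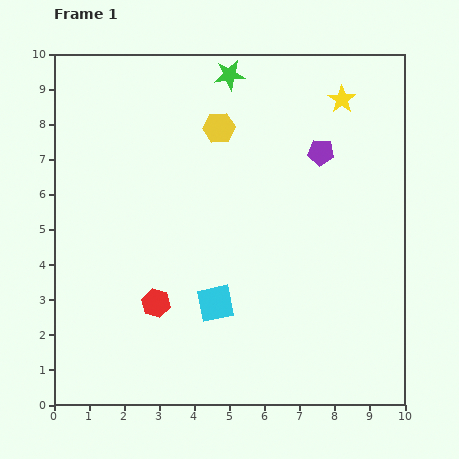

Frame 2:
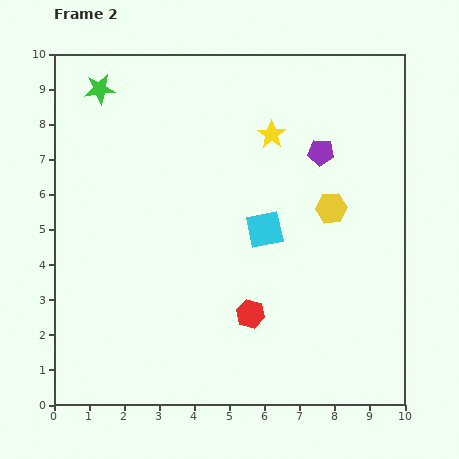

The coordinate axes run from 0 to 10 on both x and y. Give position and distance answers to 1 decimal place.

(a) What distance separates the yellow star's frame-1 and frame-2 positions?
2.2

The yellow star moved from (8.2, 8.7) to (6.2, 7.7), a distance of √(2.0² + 1.0²) ≈ 2.2.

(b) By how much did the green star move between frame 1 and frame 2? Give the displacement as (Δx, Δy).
(-3.7, -0.4)

The green star was at (5.0, 9.4) in frame 1 and (1.3, 9.0) in frame 2.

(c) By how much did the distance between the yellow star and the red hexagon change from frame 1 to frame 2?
-2.8

Distance in frame 1: 7.9. Distance in frame 2: 5.1.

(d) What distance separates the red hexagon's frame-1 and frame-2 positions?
2.7

The red hexagon moved from (2.9, 2.9) to (5.6, 2.6), a distance of √(2.7² + 0.3²) ≈ 2.7.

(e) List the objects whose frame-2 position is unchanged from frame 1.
the purple pentagon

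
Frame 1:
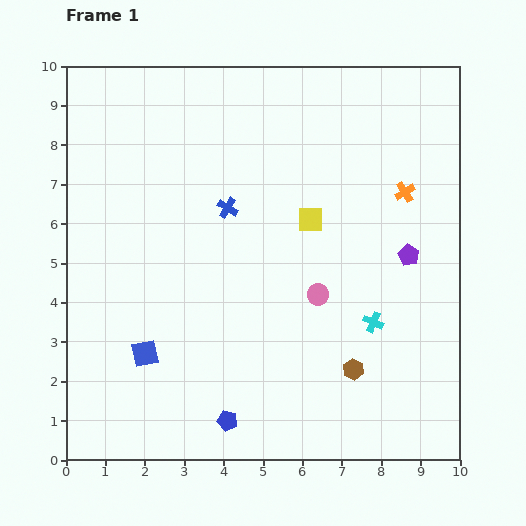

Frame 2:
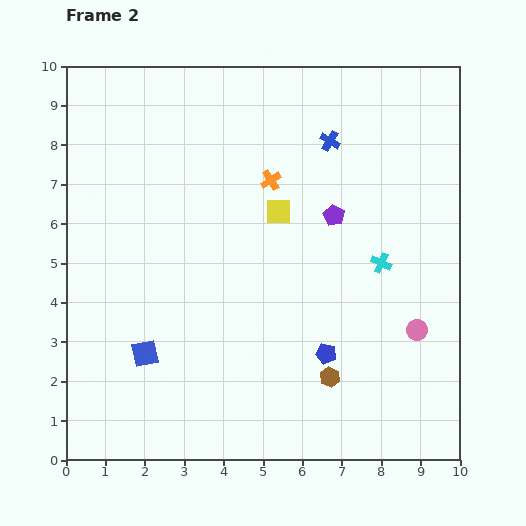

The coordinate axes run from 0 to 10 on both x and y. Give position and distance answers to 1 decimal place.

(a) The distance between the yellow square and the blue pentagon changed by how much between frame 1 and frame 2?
-1.7

Distance in frame 1: 5.5. Distance in frame 2: 3.8.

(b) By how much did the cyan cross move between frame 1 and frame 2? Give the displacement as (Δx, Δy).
(0.2, 1.5)

The cyan cross was at (7.8, 3.5) in frame 1 and (8.0, 5.0) in frame 2.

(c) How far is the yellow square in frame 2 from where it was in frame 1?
0.8

The yellow square moved from (6.2, 6.1) to (5.4, 6.3), a distance of √(0.8² + 0.2²) ≈ 0.8.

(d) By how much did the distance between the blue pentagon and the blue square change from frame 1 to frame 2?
+1.9

Distance in frame 1: 2.7. Distance in frame 2: 4.6.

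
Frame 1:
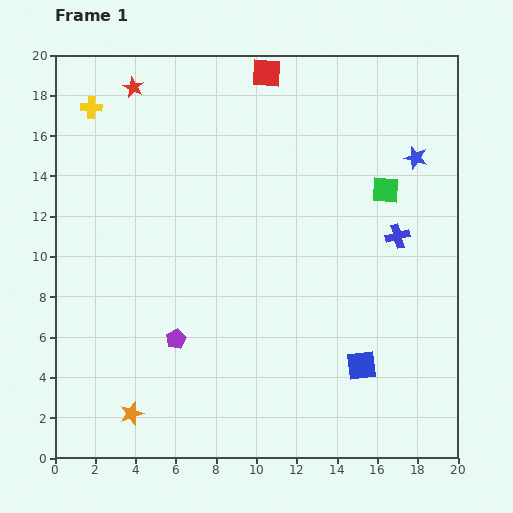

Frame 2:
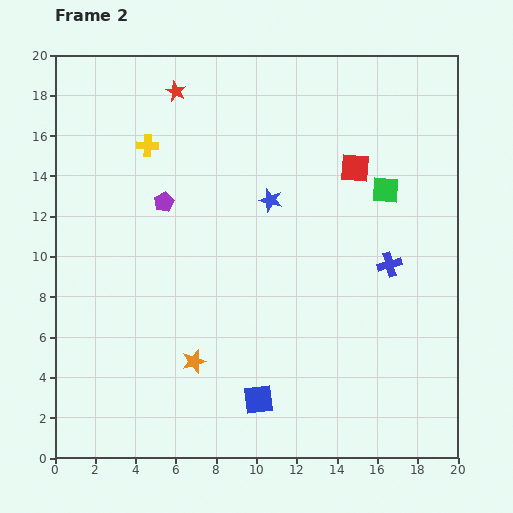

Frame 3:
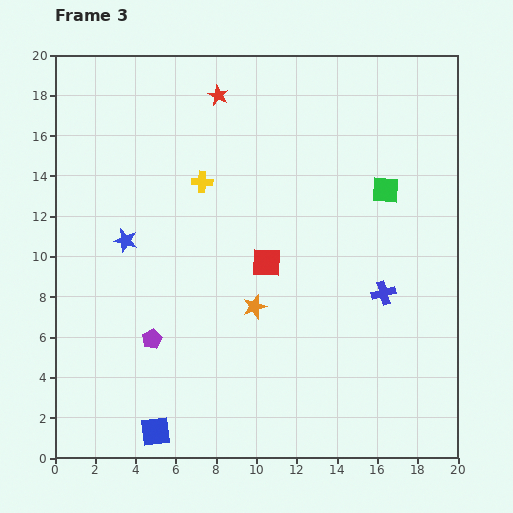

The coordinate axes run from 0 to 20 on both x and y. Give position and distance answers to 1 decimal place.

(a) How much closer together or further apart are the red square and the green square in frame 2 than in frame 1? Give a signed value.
-6.4

Distance in frame 1: 8.3. Distance in frame 2: 1.9.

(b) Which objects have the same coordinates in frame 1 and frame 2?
the green square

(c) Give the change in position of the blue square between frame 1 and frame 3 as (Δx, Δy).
(-10.2, -3.3)

The blue square was at (15.2, 4.6) in frame 1 and (5.0, 1.3) in frame 3.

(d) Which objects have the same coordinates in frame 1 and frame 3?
the green square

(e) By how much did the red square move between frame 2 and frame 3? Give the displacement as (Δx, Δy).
(-4.4, -4.7)

The red square was at (14.9, 14.4) in frame 2 and (10.5, 9.7) in frame 3.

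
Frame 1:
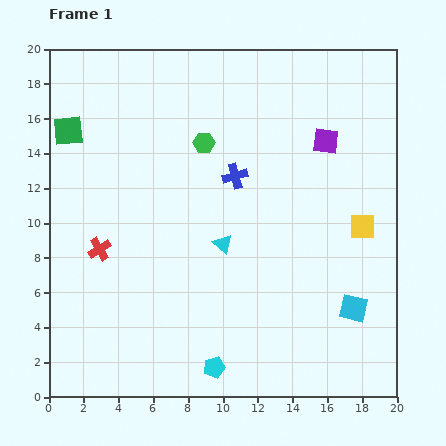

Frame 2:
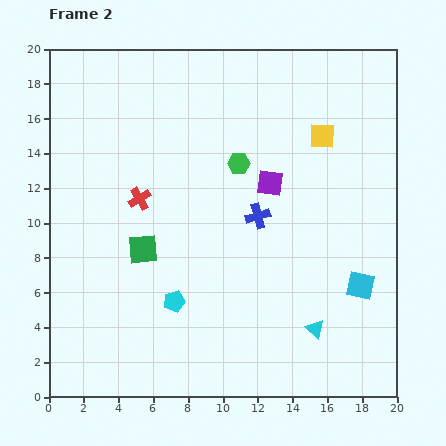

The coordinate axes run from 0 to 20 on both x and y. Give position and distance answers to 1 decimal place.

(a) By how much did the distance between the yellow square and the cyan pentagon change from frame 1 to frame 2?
+1.0

Distance in frame 1: 11.7. Distance in frame 2: 12.7.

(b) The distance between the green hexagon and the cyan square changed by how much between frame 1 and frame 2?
-2.9

Distance in frame 1: 12.8. Distance in frame 2: 9.9.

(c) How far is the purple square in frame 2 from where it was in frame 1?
4.0

The purple square moved from (15.9, 14.7) to (12.7, 12.3), a distance of √(3.2² + 2.4²) ≈ 4.0.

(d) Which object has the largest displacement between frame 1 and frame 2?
the green square

(moved 8.0; next 7.2)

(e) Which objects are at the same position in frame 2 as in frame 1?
none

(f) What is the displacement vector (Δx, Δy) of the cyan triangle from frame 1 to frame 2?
(5.3, -4.9)

The cyan triangle was at (10.0, 8.8) in frame 1 and (15.3, 3.9) in frame 2.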